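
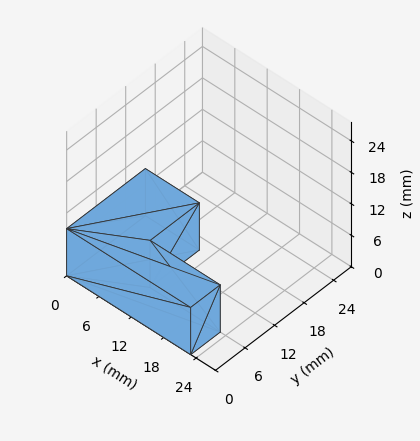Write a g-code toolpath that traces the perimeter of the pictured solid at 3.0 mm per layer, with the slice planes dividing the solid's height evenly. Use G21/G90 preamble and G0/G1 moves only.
Reading the render: the shape is an L-shaped prism: outer 23 × 16 mm, arm thicknesses ≈ 6 mm (horizontal) and 10 mm (vertical), extruded 9 mm in z (dimensions read to the nearest mm from the axis ticks). For the g-code, the solid's height is divided into equal slices at the stated Δz and each level perimeter traced with G1 moves after a G0 lift.

; perimeter-only toolpath
G21 ; units = mm
G90 ; absolute positioning
G28 ; home
; layer 1
G0 Z3.0
G0 X0.0 Y0.0
G1 X23.0 Y0.0
G1 X23.0 Y6.0
G1 X10.0 Y6.0
G1 X10.0 Y16.0
G1 X0.0 Y16.0
G1 X0.0 Y0.0
; layer 2
G0 Z6.0
G0 X0.0 Y0.0
G1 X23.0 Y0.0
G1 X23.0 Y6.0
G1 X10.0 Y6.0
G1 X10.0 Y16.0
G1 X0.0 Y16.0
G1 X0.0 Y0.0
; layer 3
G0 Z9.0
G0 X0.0 Y0.0
G1 X23.0 Y0.0
G1 X23.0 Y6.0
G1 X10.0 Y6.0
G1 X10.0 Y16.0
G1 X0.0 Y16.0
G1 X0.0 Y0.0
M2 ; end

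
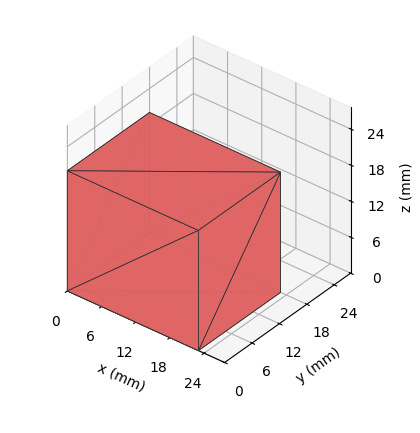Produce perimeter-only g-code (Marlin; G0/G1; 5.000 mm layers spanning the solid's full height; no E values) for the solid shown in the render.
Reading the render: the shape is a rectangular box, roughly 23 × 18 mm footprint and 20 mm tall (dimensions read to the nearest mm from the axis ticks). For the g-code, the solid's height is divided into equal slices at the stated Δz and each level perimeter traced with G1 moves after a G0 lift.

; perimeter-only toolpath
G21 ; units = mm
G90 ; absolute positioning
G28 ; home
; layer 1
G0 Z5.000
G0 X0.000 Y0.000
G1 X23.000 Y0.000
G1 X23.000 Y18.000
G1 X0.000 Y18.000
G1 X0.000 Y0.000
; layer 2
G0 Z10.000
G0 X0.000 Y0.000
G1 X23.000 Y0.000
G1 X23.000 Y18.000
G1 X0.000 Y18.000
G1 X0.000 Y0.000
; layer 3
G0 Z15.000
G0 X0.000 Y0.000
G1 X23.000 Y0.000
G1 X23.000 Y18.000
G1 X0.000 Y18.000
G1 X0.000 Y0.000
; layer 4
G0 Z20.000
G0 X0.000 Y0.000
G1 X23.000 Y0.000
G1 X23.000 Y18.000
G1 X0.000 Y18.000
G1 X0.000 Y0.000
M2 ; end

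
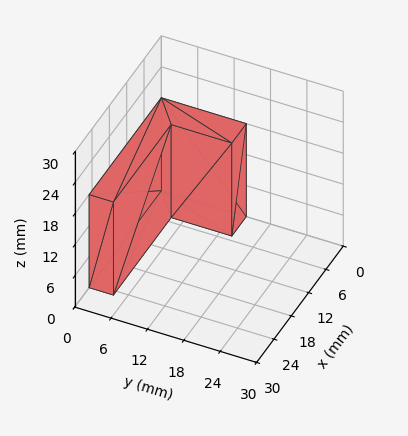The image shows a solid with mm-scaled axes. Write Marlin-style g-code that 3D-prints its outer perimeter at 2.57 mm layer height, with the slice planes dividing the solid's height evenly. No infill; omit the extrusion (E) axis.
Reading the render: the shape is an L-shaped prism: outer 25 × 14 mm, arm thicknesses ≈ 4 mm (horizontal) and 5 mm (vertical), extruded 18 mm in z (dimensions read to the nearest mm from the axis ticks). For the g-code, the solid's height is divided into equal slices at the stated Δz and each level perimeter traced with G1 moves after a G0 lift.

; perimeter-only toolpath
G21 ; units = mm
G90 ; absolute positioning
G28 ; home
; layer 1
G0 Z2.57
G0 X0.00 Y0.00
G1 X25.00 Y0.00
G1 X25.00 Y4.00
G1 X5.00 Y4.00
G1 X5.00 Y14.00
G1 X0.00 Y14.00
G1 X0.00 Y0.00
; layer 2
G0 Z5.14
G0 X0.00 Y0.00
G1 X25.00 Y0.00
G1 X25.00 Y4.00
G1 X5.00 Y4.00
G1 X5.00 Y14.00
G1 X0.00 Y14.00
G1 X0.00 Y0.00
; layer 3
G0 Z7.71
G0 X0.00 Y0.00
G1 X25.00 Y0.00
G1 X25.00 Y4.00
G1 X5.00 Y4.00
G1 X5.00 Y14.00
G1 X0.00 Y14.00
G1 X0.00 Y0.00
; layer 4
G0 Z10.29
G0 X0.00 Y0.00
G1 X25.00 Y0.00
G1 X25.00 Y4.00
G1 X5.00 Y4.00
G1 X5.00 Y14.00
G1 X0.00 Y14.00
G1 X0.00 Y0.00
; layer 5
G0 Z12.86
G0 X0.00 Y0.00
G1 X25.00 Y0.00
G1 X25.00 Y4.00
G1 X5.00 Y4.00
G1 X5.00 Y14.00
G1 X0.00 Y14.00
G1 X0.00 Y0.00
; layer 6
G0 Z15.43
G0 X0.00 Y0.00
G1 X25.00 Y0.00
G1 X25.00 Y4.00
G1 X5.00 Y4.00
G1 X5.00 Y14.00
G1 X0.00 Y14.00
G1 X0.00 Y0.00
; layer 7
G0 Z18.00
G0 X0.00 Y0.00
G1 X25.00 Y0.00
G1 X25.00 Y4.00
G1 X5.00 Y4.00
G1 X5.00 Y14.00
G1 X0.00 Y14.00
G1 X0.00 Y0.00
M2 ; end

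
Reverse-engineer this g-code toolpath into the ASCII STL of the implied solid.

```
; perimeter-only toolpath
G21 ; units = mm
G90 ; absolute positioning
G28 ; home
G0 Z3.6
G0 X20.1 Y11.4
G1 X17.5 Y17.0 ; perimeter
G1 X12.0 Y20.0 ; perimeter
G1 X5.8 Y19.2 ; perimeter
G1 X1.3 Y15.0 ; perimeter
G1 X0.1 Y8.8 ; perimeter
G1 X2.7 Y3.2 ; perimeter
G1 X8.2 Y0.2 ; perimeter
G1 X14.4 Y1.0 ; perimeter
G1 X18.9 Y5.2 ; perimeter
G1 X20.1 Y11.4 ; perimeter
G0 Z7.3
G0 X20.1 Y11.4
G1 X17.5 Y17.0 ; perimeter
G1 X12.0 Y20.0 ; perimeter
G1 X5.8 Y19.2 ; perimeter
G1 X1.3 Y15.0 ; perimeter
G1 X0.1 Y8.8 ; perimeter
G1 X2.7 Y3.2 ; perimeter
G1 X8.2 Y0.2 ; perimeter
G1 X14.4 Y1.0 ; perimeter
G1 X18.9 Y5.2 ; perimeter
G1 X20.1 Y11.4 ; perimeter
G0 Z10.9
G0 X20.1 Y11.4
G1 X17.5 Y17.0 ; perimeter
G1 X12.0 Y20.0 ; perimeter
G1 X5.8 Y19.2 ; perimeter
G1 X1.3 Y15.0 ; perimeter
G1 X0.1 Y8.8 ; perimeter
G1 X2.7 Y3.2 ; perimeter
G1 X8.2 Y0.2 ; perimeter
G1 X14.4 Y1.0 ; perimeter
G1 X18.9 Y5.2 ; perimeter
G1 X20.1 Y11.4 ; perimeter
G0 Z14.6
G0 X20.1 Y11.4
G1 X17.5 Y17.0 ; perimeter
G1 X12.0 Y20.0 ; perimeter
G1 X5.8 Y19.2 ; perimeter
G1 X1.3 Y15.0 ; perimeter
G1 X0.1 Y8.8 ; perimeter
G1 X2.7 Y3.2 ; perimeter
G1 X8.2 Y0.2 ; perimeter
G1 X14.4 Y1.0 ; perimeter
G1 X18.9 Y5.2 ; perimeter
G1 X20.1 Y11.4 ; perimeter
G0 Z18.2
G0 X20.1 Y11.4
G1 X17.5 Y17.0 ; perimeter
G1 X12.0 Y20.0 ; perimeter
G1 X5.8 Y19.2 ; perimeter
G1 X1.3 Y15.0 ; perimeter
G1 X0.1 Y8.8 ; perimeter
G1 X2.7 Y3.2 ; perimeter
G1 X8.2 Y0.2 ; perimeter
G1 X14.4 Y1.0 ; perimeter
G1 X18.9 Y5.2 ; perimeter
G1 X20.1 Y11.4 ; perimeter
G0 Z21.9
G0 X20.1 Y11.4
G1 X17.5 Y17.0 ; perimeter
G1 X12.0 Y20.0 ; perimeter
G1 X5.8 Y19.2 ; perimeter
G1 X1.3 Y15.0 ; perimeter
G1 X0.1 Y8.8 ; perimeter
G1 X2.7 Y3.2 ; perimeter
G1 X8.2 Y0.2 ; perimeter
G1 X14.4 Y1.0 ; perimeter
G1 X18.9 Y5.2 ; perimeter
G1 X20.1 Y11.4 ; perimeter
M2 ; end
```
solid part
  facet normal 0.0000 0.0000 -1.0000
    outer loop
      vertex 12.0 20.0 0.0
      vertex 17.5 17.0 0.0
      vertex 20.1 11.4 0.0
    endloop
  endfacet
  facet normal 0.0000 0.0000 -1.0000
    outer loop
      vertex 5.8 19.2 0.0
      vertex 12.0 20.0 0.0
      vertex 20.1 11.4 0.0
    endloop
  endfacet
  facet normal 0.0000 0.0000 -1.0000
    outer loop
      vertex 1.3 15.0 0.0
      vertex 5.8 19.2 0.0
      vertex 20.1 11.4 0.0
    endloop
  endfacet
  facet normal 0.0000 0.0000 -1.0000
    outer loop
      vertex 0.1 8.8 0.0
      vertex 1.3 15.0 0.0
      vertex 20.1 11.4 0.0
    endloop
  endfacet
  facet normal 0.0000 0.0000 -1.0000
    outer loop
      vertex 2.7 3.2 0.0
      vertex 0.1 8.8 0.0
      vertex 20.1 11.4 0.0
    endloop
  endfacet
  facet normal 0.0000 0.0000 -1.0000
    outer loop
      vertex 8.2 0.2 0.0
      vertex 2.7 3.2 0.0
      vertex 20.1 11.4 0.0
    endloop
  endfacet
  facet normal 0.0000 0.0000 -1.0000
    outer loop
      vertex 14.4 1.0 0.0
      vertex 8.2 0.2 0.0
      vertex 20.1 11.4 0.0
    endloop
  endfacet
  facet normal 0.0000 0.0000 -1.0000
    outer loop
      vertex 18.9 5.2 0.0
      vertex 14.4 1.0 0.0
      vertex 20.1 11.4 0.0
    endloop
  endfacet
  facet normal 0.0000 0.0000 1.0000
    outer loop
      vertex 20.1 11.4 21.9
      vertex 17.5 17.0 21.9
      vertex 12.0 20.0 21.9
    endloop
  endfacet
  facet normal 0.0000 0.0000 1.0000
    outer loop
      vertex 20.1 11.4 21.9
      vertex 12.0 20.0 21.9
      vertex 5.8 19.2 21.9
    endloop
  endfacet
  facet normal 0.0000 0.0000 1.0000
    outer loop
      vertex 20.1 11.4 21.9
      vertex 5.8 19.2 21.9
      vertex 1.3 15.0 21.9
    endloop
  endfacet
  facet normal 0.0000 0.0000 1.0000
    outer loop
      vertex 20.1 11.4 21.9
      vertex 1.3 15.0 21.9
      vertex 0.1 8.8 21.9
    endloop
  endfacet
  facet normal 0.0000 0.0000 1.0000
    outer loop
      vertex 20.1 11.4 21.9
      vertex 0.1 8.8 21.9
      vertex 2.7 3.2 21.9
    endloop
  endfacet
  facet normal 0.0000 0.0000 1.0000
    outer loop
      vertex 20.1 11.4 21.9
      vertex 2.7 3.2 21.9
      vertex 8.2 0.2 21.9
    endloop
  endfacet
  facet normal 0.0000 0.0000 1.0000
    outer loop
      vertex 20.1 11.4 21.9
      vertex 8.2 0.2 21.9
      vertex 14.4 1.0 21.9
    endloop
  endfacet
  facet normal 0.0000 0.0000 1.0000
    outer loop
      vertex 20.1 11.4 21.9
      vertex 14.4 1.0 21.9
      vertex 18.9 5.2 21.9
    endloop
  endfacet
  facet normal 0.9070 0.4211 0.0000
    outer loop
      vertex 20.1 11.4 0.0
      vertex 17.5 17.0 0.0
      vertex 17.5 17.0 21.9
    endloop
  endfacet
  facet normal 0.9070 0.4211 0.0000
    outer loop
      vertex 20.1 11.4 0.0
      vertex 17.5 17.0 21.9
      vertex 20.1 11.4 21.9
    endloop
  endfacet
  facet normal 0.4789 0.8779 0.0000
    outer loop
      vertex 17.5 17.0 0.0
      vertex 12.0 20.0 0.0
      vertex 12.0 20.0 21.9
    endloop
  endfacet
  facet normal 0.4789 0.8779 0.0000
    outer loop
      vertex 17.5 17.0 0.0
      vertex 12.0 20.0 21.9
      vertex 17.5 17.0 21.9
    endloop
  endfacet
  facet normal -0.1280 0.9918 0.0000
    outer loop
      vertex 12.0 20.0 0.0
      vertex 5.8 19.2 0.0
      vertex 5.8 19.2 21.9
    endloop
  endfacet
  facet normal -0.1280 0.9918 0.0000
    outer loop
      vertex 12.0 20.0 0.0
      vertex 5.8 19.2 21.9
      vertex 12.0 20.0 21.9
    endloop
  endfacet
  facet normal -0.6823 0.7311 0.0000
    outer loop
      vertex 5.8 19.2 0.0
      vertex 1.3 15.0 0.0
      vertex 1.3 15.0 21.9
    endloop
  endfacet
  facet normal -0.6823 0.7311 0.0000
    outer loop
      vertex 5.8 19.2 0.0
      vertex 1.3 15.0 21.9
      vertex 5.8 19.2 21.9
    endloop
  endfacet
  facet normal -0.9818 0.1900 0.0000
    outer loop
      vertex 1.3 15.0 0.0
      vertex 0.1 8.8 0.0
      vertex 0.1 8.8 21.9
    endloop
  endfacet
  facet normal -0.9818 0.1900 0.0000
    outer loop
      vertex 1.3 15.0 0.0
      vertex 0.1 8.8 21.9
      vertex 1.3 15.0 21.9
    endloop
  endfacet
  facet normal -0.9070 -0.4211 0.0000
    outer loop
      vertex 0.1 8.8 0.0
      vertex 2.7 3.2 0.0
      vertex 2.7 3.2 21.9
    endloop
  endfacet
  facet normal -0.9070 -0.4211 0.0000
    outer loop
      vertex 0.1 8.8 0.0
      vertex 2.7 3.2 21.9
      vertex 0.1 8.8 21.9
    endloop
  endfacet
  facet normal -0.4789 -0.8779 0.0000
    outer loop
      vertex 2.7 3.2 0.0
      vertex 8.2 0.2 0.0
      vertex 8.2 0.2 21.9
    endloop
  endfacet
  facet normal -0.4789 -0.8779 0.0000
    outer loop
      vertex 2.7 3.2 0.0
      vertex 8.2 0.2 21.9
      vertex 2.7 3.2 21.9
    endloop
  endfacet
  facet normal 0.1280 -0.9918 0.0000
    outer loop
      vertex 8.2 0.2 0.0
      vertex 14.4 1.0 0.0
      vertex 14.4 1.0 21.9
    endloop
  endfacet
  facet normal 0.1280 -0.9918 0.0000
    outer loop
      vertex 8.2 0.2 0.0
      vertex 14.4 1.0 21.9
      vertex 8.2 0.2 21.9
    endloop
  endfacet
  facet normal 0.6823 -0.7311 0.0000
    outer loop
      vertex 14.4 1.0 0.0
      vertex 18.9 5.2 0.0
      vertex 18.9 5.2 21.9
    endloop
  endfacet
  facet normal 0.6823 -0.7311 0.0000
    outer loop
      vertex 14.4 1.0 0.0
      vertex 18.9 5.2 21.9
      vertex 14.4 1.0 21.9
    endloop
  endfacet
  facet normal 0.9818 -0.1900 0.0000
    outer loop
      vertex 18.9 5.2 0.0
      vertex 20.1 11.4 0.0
      vertex 20.1 11.4 21.9
    endloop
  endfacet
  facet normal 0.9818 -0.1900 0.0000
    outer loop
      vertex 18.9 5.2 0.0
      vertex 20.1 11.4 21.9
      vertex 18.9 5.2 21.9
    endloop
  endfacet
endsolid part

The G0 Z moves step by Δz≈3.6 mm. Every layer's G1 loop is the same polygon, so the solid is a straight extrusion of it from z=0 to z≈21.9. Closing with flat bottom and top caps and triangulating gives 36 facets — a regular 10-sided prism (a cylinder approximated with 10 flat sides), circumscribed radius ≈ 10.1 mm, height ≈ 21.9 mm.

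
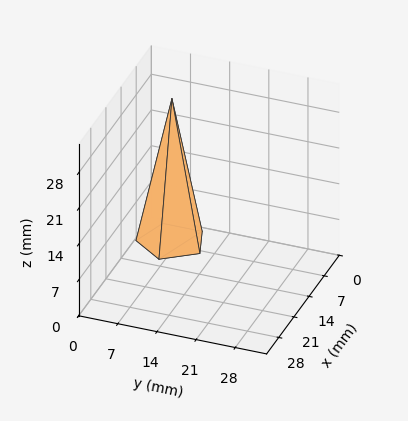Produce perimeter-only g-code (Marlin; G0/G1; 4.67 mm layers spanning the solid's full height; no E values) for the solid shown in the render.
Reading the render: the shape is a regular 5-sided pyramid, base circumscribed radius ≈ 6 mm, apex at z ≈ 28 mm (dimensions read to the nearest mm from the axis ticks). For the g-code, the solid's height is divided into equal slices at the stated Δz and each level perimeter traced with G1 moves after a G0 lift.

; perimeter-only toolpath
G21 ; units = mm
G90 ; absolute positioning
G28 ; home
; layer 1
G0 Z4.67
G0 X11.00 Y6.00
G1 X7.54 Y10.76
G1 X1.96 Y8.94
G1 X1.96 Y3.06
G1 X7.54 Y1.24
G1 X11.00 Y6.00
; layer 2
G0 Z9.33
G0 X10.00 Y6.00
G1 X7.23 Y9.81
G1 X2.77 Y8.35
G1 X2.77 Y3.65
G1 X7.23 Y2.19
G1 X10.00 Y6.00
; layer 3
G0 Z14.00
G0 X9.00 Y6.00
G1 X6.92 Y8.86
G1 X3.58 Y7.76
G1 X3.58 Y4.24
G1 X6.92 Y3.15
G1 X9.00 Y6.00
; layer 4
G0 Z18.67
G0 X8.00 Y6.00
G1 X6.62 Y7.90
G1 X4.38 Y7.18
G1 X4.38 Y4.82
G1 X6.62 Y4.10
G1 X8.00 Y6.00
; layer 5
G0 Z23.33
G0 X7.00 Y6.00
G1 X6.31 Y6.95
G1 X5.19 Y6.59
G1 X5.19 Y5.41
G1 X6.31 Y5.05
G1 X7.00 Y6.00
M2 ; end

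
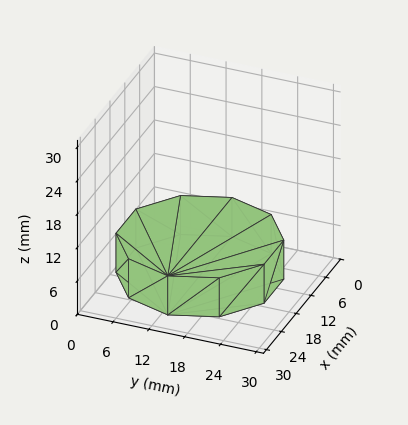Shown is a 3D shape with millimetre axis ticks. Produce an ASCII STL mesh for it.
Reading the render: the shape is a regular 10-sided prism (a cylinder approximated with 10 flat sides), circumscribed radius ≈ 13 mm, height ≈ 7 mm (dimensions read to the nearest mm from the axis ticks). For the STL, each face is triangulated and given an outward normal.

solid part
  facet normal 0.0000 0.0000 -1.0000
    outer loop
      vertex 17.0 25.4 0.0
      vertex 23.5 20.6 0.0
      vertex 26.0 13.0 0.0
    endloop
  endfacet
  facet normal 0.0000 0.0000 -1.0000
    outer loop
      vertex 9.0 25.4 0.0
      vertex 17.0 25.4 0.0
      vertex 26.0 13.0 0.0
    endloop
  endfacet
  facet normal 0.0000 0.0000 -1.0000
    outer loop
      vertex 2.5 20.6 0.0
      vertex 9.0 25.4 0.0
      vertex 26.0 13.0 0.0
    endloop
  endfacet
  facet normal 0.0000 0.0000 -1.0000
    outer loop
      vertex 0.0 13.0 0.0
      vertex 2.5 20.6 0.0
      vertex 26.0 13.0 0.0
    endloop
  endfacet
  facet normal 0.0000 0.0000 -1.0000
    outer loop
      vertex 2.5 5.4 0.0
      vertex 0.0 13.0 0.0
      vertex 26.0 13.0 0.0
    endloop
  endfacet
  facet normal 0.0000 0.0000 -1.0000
    outer loop
      vertex 9.0 0.6 0.0
      vertex 2.5 5.4 0.0
      vertex 26.0 13.0 0.0
    endloop
  endfacet
  facet normal 0.0000 0.0000 -1.0000
    outer loop
      vertex 17.0 0.6 0.0
      vertex 9.0 0.6 0.0
      vertex 26.0 13.0 0.0
    endloop
  endfacet
  facet normal 0.0000 0.0000 -1.0000
    outer loop
      vertex 23.5 5.4 0.0
      vertex 17.0 0.6 0.0
      vertex 26.0 13.0 0.0
    endloop
  endfacet
  facet normal 0.0000 0.0000 1.0000
    outer loop
      vertex 26.0 13.0 7.0
      vertex 23.5 20.6 7.0
      vertex 17.0 25.4 7.0
    endloop
  endfacet
  facet normal 0.0000 0.0000 1.0000
    outer loop
      vertex 26.0 13.0 7.0
      vertex 17.0 25.4 7.0
      vertex 9.0 25.4 7.0
    endloop
  endfacet
  facet normal 0.0000 0.0000 1.0000
    outer loop
      vertex 26.0 13.0 7.0
      vertex 9.0 25.4 7.0
      vertex 2.5 20.6 7.0
    endloop
  endfacet
  facet normal 0.0000 0.0000 1.0000
    outer loop
      vertex 26.0 13.0 7.0
      vertex 2.5 20.6 7.0
      vertex 0.0 13.0 7.0
    endloop
  endfacet
  facet normal 0.0000 0.0000 1.0000
    outer loop
      vertex 26.0 13.0 7.0
      vertex 0.0 13.0 7.0
      vertex 2.5 5.4 7.0
    endloop
  endfacet
  facet normal 0.0000 0.0000 1.0000
    outer loop
      vertex 26.0 13.0 7.0
      vertex 2.5 5.4 7.0
      vertex 9.0 0.6 7.0
    endloop
  endfacet
  facet normal 0.0000 0.0000 1.0000
    outer loop
      vertex 26.0 13.0 7.0
      vertex 9.0 0.6 7.0
      vertex 17.0 0.6 7.0
    endloop
  endfacet
  facet normal 0.0000 0.0000 1.0000
    outer loop
      vertex 26.0 13.0 7.0
      vertex 17.0 0.6 7.0
      vertex 23.5 5.4 7.0
    endloop
  endfacet
  facet normal 0.9499 0.3125 0.0000
    outer loop
      vertex 26.0 13.0 0.0
      vertex 23.5 20.6 0.0
      vertex 23.5 20.6 7.0
    endloop
  endfacet
  facet normal 0.9499 0.3125 0.0000
    outer loop
      vertex 26.0 13.0 0.0
      vertex 23.5 20.6 7.0
      vertex 26.0 13.0 7.0
    endloop
  endfacet
  facet normal 0.5940 0.8044 0.0000
    outer loop
      vertex 23.5 20.6 0.0
      vertex 17.0 25.4 0.0
      vertex 17.0 25.4 7.0
    endloop
  endfacet
  facet normal 0.5940 0.8044 0.0000
    outer loop
      vertex 23.5 20.6 0.0
      vertex 17.0 25.4 7.0
      vertex 23.5 20.6 7.0
    endloop
  endfacet
  facet normal 0.0000 1.0000 0.0000
    outer loop
      vertex 17.0 25.4 0.0
      vertex 9.0 25.4 0.0
      vertex 9.0 25.4 7.0
    endloop
  endfacet
  facet normal 0.0000 1.0000 0.0000
    outer loop
      vertex 17.0 25.4 0.0
      vertex 9.0 25.4 7.0
      vertex 17.0 25.4 7.0
    endloop
  endfacet
  facet normal -0.5940 0.8044 0.0000
    outer loop
      vertex 9.0 25.4 0.0
      vertex 2.5 20.6 0.0
      vertex 2.5 20.6 7.0
    endloop
  endfacet
  facet normal -0.5940 0.8044 0.0000
    outer loop
      vertex 9.0 25.4 0.0
      vertex 2.5 20.6 7.0
      vertex 9.0 25.4 7.0
    endloop
  endfacet
  facet normal -0.9499 0.3125 0.0000
    outer loop
      vertex 2.5 20.6 0.0
      vertex 0.0 13.0 0.0
      vertex 0.0 13.0 7.0
    endloop
  endfacet
  facet normal -0.9499 0.3125 0.0000
    outer loop
      vertex 2.5 20.6 0.0
      vertex 0.0 13.0 7.0
      vertex 2.5 20.6 7.0
    endloop
  endfacet
  facet normal -0.9499 -0.3125 0.0000
    outer loop
      vertex 0.0 13.0 0.0
      vertex 2.5 5.4 0.0
      vertex 2.5 5.4 7.0
    endloop
  endfacet
  facet normal -0.9499 -0.3125 0.0000
    outer loop
      vertex 0.0 13.0 0.0
      vertex 2.5 5.4 7.0
      vertex 0.0 13.0 7.0
    endloop
  endfacet
  facet normal -0.5940 -0.8044 0.0000
    outer loop
      vertex 2.5 5.4 0.0
      vertex 9.0 0.6 0.0
      vertex 9.0 0.6 7.0
    endloop
  endfacet
  facet normal -0.5940 -0.8044 0.0000
    outer loop
      vertex 2.5 5.4 0.0
      vertex 9.0 0.6 7.0
      vertex 2.5 5.4 7.0
    endloop
  endfacet
  facet normal 0.0000 -1.0000 0.0000
    outer loop
      vertex 9.0 0.6 0.0
      vertex 17.0 0.6 0.0
      vertex 17.0 0.6 7.0
    endloop
  endfacet
  facet normal 0.0000 -1.0000 0.0000
    outer loop
      vertex 9.0 0.6 0.0
      vertex 17.0 0.6 7.0
      vertex 9.0 0.6 7.0
    endloop
  endfacet
  facet normal 0.5940 -0.8044 0.0000
    outer loop
      vertex 17.0 0.6 0.0
      vertex 23.5 5.4 0.0
      vertex 23.5 5.4 7.0
    endloop
  endfacet
  facet normal 0.5940 -0.8044 0.0000
    outer loop
      vertex 17.0 0.6 0.0
      vertex 23.5 5.4 7.0
      vertex 17.0 0.6 7.0
    endloop
  endfacet
  facet normal 0.9499 -0.3125 0.0000
    outer loop
      vertex 23.5 5.4 0.0
      vertex 26.0 13.0 0.0
      vertex 26.0 13.0 7.0
    endloop
  endfacet
  facet normal 0.9499 -0.3125 0.0000
    outer loop
      vertex 23.5 5.4 0.0
      vertex 26.0 13.0 7.0
      vertex 23.5 5.4 7.0
    endloop
  endfacet
endsolid part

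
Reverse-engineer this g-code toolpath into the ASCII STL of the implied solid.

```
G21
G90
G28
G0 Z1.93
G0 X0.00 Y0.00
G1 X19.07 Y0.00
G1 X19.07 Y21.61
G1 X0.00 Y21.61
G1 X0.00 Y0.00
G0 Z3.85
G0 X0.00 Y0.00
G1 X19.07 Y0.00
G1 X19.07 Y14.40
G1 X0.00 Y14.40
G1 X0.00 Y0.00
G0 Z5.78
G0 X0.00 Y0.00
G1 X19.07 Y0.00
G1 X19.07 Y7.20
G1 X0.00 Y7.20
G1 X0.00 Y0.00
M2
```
solid part
  facet normal 0.0000 0.0000 -1.0000
    outer loop
      vertex 19.07 28.81 0.00
      vertex 19.07 0.00 0.00
      vertex 0.00 0.00 0.00
    endloop
  endfacet
  facet normal 0.0000 0.0000 -1.0000
    outer loop
      vertex 0.00 28.81 0.00
      vertex 19.07 28.81 0.00
      vertex 0.00 0.00 0.00
    endloop
  endfacet
  facet normal 0.0000 -1.0000 0.0000
    outer loop
      vertex 0.00 0.00 0.00
      vertex 19.07 0.00 0.00
      vertex 19.07 0.00 7.70
    endloop
  endfacet
  facet normal 0.0000 -1.0000 0.0000
    outer loop
      vertex 0.00 0.00 0.00
      vertex 19.07 0.00 7.70
      vertex 0.00 0.00 7.70
    endloop
  endfacet
  facet normal 0.0000 0.2582 0.9661
    outer loop
      vertex 0.00 0.00 7.70
      vertex 19.07 0.00 7.70
      vertex 19.07 28.81 0.00
    endloop
  endfacet
  facet normal 0.0000 0.2582 0.9661
    outer loop
      vertex 0.00 0.00 7.70
      vertex 19.07 28.81 0.00
      vertex 0.00 28.81 0.00
    endloop
  endfacet
  facet normal -1.0000 0.0000 0.0000
    outer loop
      vertex 0.00 0.00 7.70
      vertex 0.00 28.81 0.00
      vertex 0.00 0.00 0.00
    endloop
  endfacet
  facet normal 1.0000 0.0000 0.0000
    outer loop
      vertex 19.07 0.00 0.00
      vertex 19.07 28.81 0.00
      vertex 19.07 0.00 7.70
    endloop
  endfacet
endsolid part

The G0 Z moves step by Δz≈1.93 mm. The G1 loops shrink linearly with z, so the solid tapers from its base footprint up to z≈7.7. Closing with a flat bottom cap and the tapered top and triangulating gives 8 facets — a wedge (ramp): 19.1 × 28.8 mm base, rising to 7.7 mm along the y=0 edge and sloping linearly to z=0 at y=28.8.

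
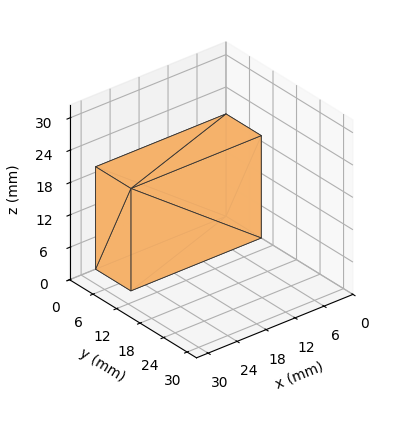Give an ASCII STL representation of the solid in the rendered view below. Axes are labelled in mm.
Reading the render: the shape is a rectangular box, roughly 27 × 9 mm footprint and 19 mm tall (dimensions read to the nearest mm from the axis ticks). For the STL, each face is triangulated and given an outward normal.

solid part
  facet normal 0.0000 0.0000 -1.0000
    outer loop
      vertex 27.000 9.000 0.000
      vertex 27.000 0.000 0.000
      vertex 0.000 0.000 0.000
    endloop
  endfacet
  facet normal 0.0000 0.0000 -1.0000
    outer loop
      vertex 0.000 9.000 0.000
      vertex 27.000 9.000 0.000
      vertex 0.000 0.000 0.000
    endloop
  endfacet
  facet normal 0.0000 0.0000 1.0000
    outer loop
      vertex 0.000 0.000 19.000
      vertex 27.000 0.000 19.000
      vertex 27.000 9.000 19.000
    endloop
  endfacet
  facet normal 0.0000 0.0000 1.0000
    outer loop
      vertex 0.000 0.000 19.000
      vertex 27.000 9.000 19.000
      vertex 0.000 9.000 19.000
    endloop
  endfacet
  facet normal 0.0000 -1.0000 0.0000
    outer loop
      vertex 0.000 0.000 0.000
      vertex 27.000 0.000 0.000
      vertex 27.000 0.000 19.000
    endloop
  endfacet
  facet normal 0.0000 -1.0000 0.0000
    outer loop
      vertex 0.000 0.000 0.000
      vertex 27.000 0.000 19.000
      vertex 0.000 0.000 19.000
    endloop
  endfacet
  facet normal 0.0000 1.0000 0.0000
    outer loop
      vertex 27.000 9.000 19.000
      vertex 27.000 9.000 0.000
      vertex 0.000 9.000 0.000
    endloop
  endfacet
  facet normal 0.0000 1.0000 0.0000
    outer loop
      vertex 0.000 9.000 19.000
      vertex 27.000 9.000 19.000
      vertex 0.000 9.000 0.000
    endloop
  endfacet
  facet normal -1.0000 0.0000 0.0000
    outer loop
      vertex 0.000 9.000 19.000
      vertex 0.000 9.000 0.000
      vertex 0.000 0.000 0.000
    endloop
  endfacet
  facet normal -1.0000 0.0000 0.0000
    outer loop
      vertex 0.000 0.000 19.000
      vertex 0.000 9.000 19.000
      vertex 0.000 0.000 0.000
    endloop
  endfacet
  facet normal 1.0000 0.0000 0.0000
    outer loop
      vertex 27.000 0.000 0.000
      vertex 27.000 9.000 0.000
      vertex 27.000 9.000 19.000
    endloop
  endfacet
  facet normal 1.0000 0.0000 0.0000
    outer loop
      vertex 27.000 0.000 0.000
      vertex 27.000 9.000 19.000
      vertex 27.000 0.000 19.000
    endloop
  endfacet
endsolid part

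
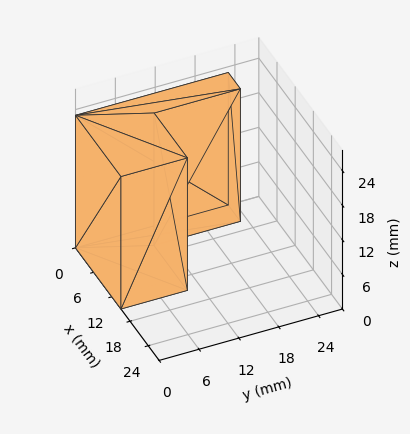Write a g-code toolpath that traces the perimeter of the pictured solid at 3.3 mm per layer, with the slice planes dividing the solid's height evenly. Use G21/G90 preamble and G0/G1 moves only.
Reading the render: the shape is an L-shaped prism: outer 15 × 23 mm, arm thicknesses ≈ 10 mm (horizontal) and 4 mm (vertical), extruded 23 mm in z (dimensions read to the nearest mm from the axis ticks). For the g-code, the solid's height is divided into equal slices at the stated Δz and each level perimeter traced with G1 moves after a G0 lift.

; perimeter-only toolpath
G21 ; units = mm
G90 ; absolute positioning
G28 ; home
; layer 1
G0 Z3.3
G0 X0.0 Y0.0
G1 X15.0 Y0.0
G1 X15.0 Y10.0
G1 X4.0 Y10.0
G1 X4.0 Y23.0
G1 X0.0 Y23.0
G1 X0.0 Y0.0
; layer 2
G0 Z6.6
G0 X0.0 Y0.0
G1 X15.0 Y0.0
G1 X15.0 Y10.0
G1 X4.0 Y10.0
G1 X4.0 Y23.0
G1 X0.0 Y23.0
G1 X0.0 Y0.0
; layer 3
G0 Z9.9
G0 X0.0 Y0.0
G1 X15.0 Y0.0
G1 X15.0 Y10.0
G1 X4.0 Y10.0
G1 X4.0 Y23.0
G1 X0.0 Y23.0
G1 X0.0 Y0.0
; layer 4
G0 Z13.1
G0 X0.0 Y0.0
G1 X15.0 Y0.0
G1 X15.0 Y10.0
G1 X4.0 Y10.0
G1 X4.0 Y23.0
G1 X0.0 Y23.0
G1 X0.0 Y0.0
; layer 5
G0 Z16.4
G0 X0.0 Y0.0
G1 X15.0 Y0.0
G1 X15.0 Y10.0
G1 X4.0 Y10.0
G1 X4.0 Y23.0
G1 X0.0 Y23.0
G1 X0.0 Y0.0
; layer 6
G0 Z19.7
G0 X0.0 Y0.0
G1 X15.0 Y0.0
G1 X15.0 Y10.0
G1 X4.0 Y10.0
G1 X4.0 Y23.0
G1 X0.0 Y23.0
G1 X0.0 Y0.0
; layer 7
G0 Z23.0
G0 X0.0 Y0.0
G1 X15.0 Y0.0
G1 X15.0 Y10.0
G1 X4.0 Y10.0
G1 X4.0 Y23.0
G1 X0.0 Y23.0
G1 X0.0 Y0.0
M2 ; end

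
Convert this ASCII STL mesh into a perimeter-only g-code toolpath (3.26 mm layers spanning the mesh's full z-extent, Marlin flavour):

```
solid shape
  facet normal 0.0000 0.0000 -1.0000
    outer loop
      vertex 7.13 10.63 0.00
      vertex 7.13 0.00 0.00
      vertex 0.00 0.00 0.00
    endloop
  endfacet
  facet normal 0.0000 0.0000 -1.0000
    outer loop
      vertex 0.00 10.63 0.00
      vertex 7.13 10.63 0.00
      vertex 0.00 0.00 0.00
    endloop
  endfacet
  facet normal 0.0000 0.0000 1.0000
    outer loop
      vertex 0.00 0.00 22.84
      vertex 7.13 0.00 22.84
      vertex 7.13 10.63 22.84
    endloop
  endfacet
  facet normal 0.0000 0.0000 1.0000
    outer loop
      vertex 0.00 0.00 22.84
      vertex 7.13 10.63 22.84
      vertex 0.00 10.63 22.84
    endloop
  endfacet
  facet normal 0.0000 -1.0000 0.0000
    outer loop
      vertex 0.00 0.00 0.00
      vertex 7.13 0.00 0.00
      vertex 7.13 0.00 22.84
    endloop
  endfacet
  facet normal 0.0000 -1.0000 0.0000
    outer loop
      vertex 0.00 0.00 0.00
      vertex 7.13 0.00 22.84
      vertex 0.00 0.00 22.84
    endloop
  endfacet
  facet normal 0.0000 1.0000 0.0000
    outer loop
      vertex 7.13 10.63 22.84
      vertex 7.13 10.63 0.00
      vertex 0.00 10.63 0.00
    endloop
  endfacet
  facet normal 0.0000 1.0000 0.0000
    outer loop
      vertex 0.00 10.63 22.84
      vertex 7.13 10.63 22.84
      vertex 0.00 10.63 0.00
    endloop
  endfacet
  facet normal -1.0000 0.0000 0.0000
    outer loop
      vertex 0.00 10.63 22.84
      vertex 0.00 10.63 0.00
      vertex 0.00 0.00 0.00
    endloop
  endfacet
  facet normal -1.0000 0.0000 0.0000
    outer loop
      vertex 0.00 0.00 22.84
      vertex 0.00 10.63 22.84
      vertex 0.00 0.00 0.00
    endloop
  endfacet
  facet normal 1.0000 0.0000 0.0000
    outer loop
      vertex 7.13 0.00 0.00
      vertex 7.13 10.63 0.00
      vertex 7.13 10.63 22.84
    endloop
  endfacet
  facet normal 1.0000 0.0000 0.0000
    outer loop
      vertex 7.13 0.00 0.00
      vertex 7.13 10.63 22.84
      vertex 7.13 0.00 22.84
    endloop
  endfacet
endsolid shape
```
; perimeter-only toolpath
G21 ; units = mm
G90 ; absolute positioning
G28 ; home
; layer 1
G0 Z3.26
G0 X0.00 Y0.00
G1 X7.13 Y0.00
G1 X7.13 Y10.63
G1 X0.00 Y10.63
G1 X0.00 Y0.00
; layer 2
G0 Z6.53
G0 X0.00 Y0.00
G1 X7.13 Y0.00
G1 X7.13 Y10.63
G1 X0.00 Y10.63
G1 X0.00 Y0.00
; layer 3
G0 Z9.79
G0 X0.00 Y0.00
G1 X7.13 Y0.00
G1 X7.13 Y10.63
G1 X0.00 Y10.63
G1 X0.00 Y0.00
; layer 4
G0 Z13.05
G0 X0.00 Y0.00
G1 X7.13 Y0.00
G1 X7.13 Y10.63
G1 X0.00 Y10.63
G1 X0.00 Y0.00
; layer 5
G0 Z16.31
G0 X0.00 Y0.00
G1 X7.13 Y0.00
G1 X7.13 Y10.63
G1 X0.00 Y10.63
G1 X0.00 Y0.00
; layer 6
G0 Z19.58
G0 X0.00 Y0.00
G1 X7.13 Y0.00
G1 X7.13 Y10.63
G1 X0.00 Y10.63
G1 X0.00 Y0.00
; layer 7
G0 Z22.84
G0 X0.00 Y0.00
G1 X7.13 Y0.00
G1 X7.13 Y10.63
G1 X0.00 Y10.63
G1 X0.00 Y0.00
M2 ; end

The solid is a rectangular box, roughly 7.13 × 10.6 mm footprint and 22.8 mm tall. Slicing at Δz = 3.26 mm — 7 equal slices spanning the solid's height, so layer i sits at z = i·h/7 — gives 7 non-empty perimeters. Each is a 4-segment closed polygon; G0 lifts to the layer z and rapids to the start vertex, then G1 traces the edges.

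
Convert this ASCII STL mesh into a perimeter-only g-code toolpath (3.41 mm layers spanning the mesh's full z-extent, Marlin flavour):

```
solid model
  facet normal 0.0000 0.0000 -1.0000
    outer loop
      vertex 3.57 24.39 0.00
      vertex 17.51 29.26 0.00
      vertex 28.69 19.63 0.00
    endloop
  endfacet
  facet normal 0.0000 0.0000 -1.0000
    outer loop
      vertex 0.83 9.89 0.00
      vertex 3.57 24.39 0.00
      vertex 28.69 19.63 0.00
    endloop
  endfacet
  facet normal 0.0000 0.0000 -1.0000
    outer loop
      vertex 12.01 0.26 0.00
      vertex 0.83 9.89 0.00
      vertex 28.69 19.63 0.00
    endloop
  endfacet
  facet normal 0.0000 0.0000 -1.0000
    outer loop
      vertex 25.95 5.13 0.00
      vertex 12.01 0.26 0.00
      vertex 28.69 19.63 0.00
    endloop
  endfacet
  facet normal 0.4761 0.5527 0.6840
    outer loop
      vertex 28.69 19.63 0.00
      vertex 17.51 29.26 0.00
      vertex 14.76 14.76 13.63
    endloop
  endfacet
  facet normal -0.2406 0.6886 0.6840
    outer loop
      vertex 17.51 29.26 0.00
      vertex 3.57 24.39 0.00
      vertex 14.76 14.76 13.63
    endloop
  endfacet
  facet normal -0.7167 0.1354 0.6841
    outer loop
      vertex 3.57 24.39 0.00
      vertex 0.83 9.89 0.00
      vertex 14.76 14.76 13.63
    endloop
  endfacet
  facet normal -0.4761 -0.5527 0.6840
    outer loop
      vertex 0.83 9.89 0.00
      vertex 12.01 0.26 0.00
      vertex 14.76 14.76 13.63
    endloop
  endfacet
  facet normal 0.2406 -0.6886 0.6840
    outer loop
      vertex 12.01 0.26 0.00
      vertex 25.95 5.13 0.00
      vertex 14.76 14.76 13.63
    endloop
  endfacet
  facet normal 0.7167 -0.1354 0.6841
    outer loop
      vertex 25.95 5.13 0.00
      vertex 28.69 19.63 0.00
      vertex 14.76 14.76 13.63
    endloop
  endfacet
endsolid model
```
; perimeter-only toolpath
G21 ; units = mm
G90 ; absolute positioning
G28 ; home
; layer 1
G0 Z3.41
G0 X25.21 Y18.41
G1 X16.82 Y25.64
G1 X6.37 Y21.98
G1 X4.31 Y11.11
G1 X12.70 Y3.88
G1 X23.15 Y7.54
G1 X25.21 Y18.41
; layer 2
G0 Z6.82
G0 X21.73 Y17.20
G1 X16.14 Y22.01
G1 X9.16 Y19.57
G1 X7.79 Y12.32
G1 X13.38 Y7.51
G1 X20.36 Y9.95
G1 X21.73 Y17.20
; layer 3
G0 Z10.22
G0 X18.24 Y15.98
G1 X15.45 Y18.39
G1 X11.96 Y17.17
G1 X11.28 Y13.54
G1 X14.07 Y11.13
G1 X17.56 Y12.35
G1 X18.24 Y15.98
M2 ; end

The solid is a regular 6-sided pyramid, base circumscribed radius ≈ 14.8 mm, apex at z ≈ 13.6 mm. Slicing at Δz = 3.41 mm — 4 equal slices spanning the solid's height, so layer i sits at z = i·h/4 — gives 3 non-empty perimeters. Each is a 6-segment closed polygon; G0 lifts to the layer z and rapids to the start vertex, then G1 traces the edges. The cross-section shrinks linearly with z (the slice at the apex is degenerate and omitted).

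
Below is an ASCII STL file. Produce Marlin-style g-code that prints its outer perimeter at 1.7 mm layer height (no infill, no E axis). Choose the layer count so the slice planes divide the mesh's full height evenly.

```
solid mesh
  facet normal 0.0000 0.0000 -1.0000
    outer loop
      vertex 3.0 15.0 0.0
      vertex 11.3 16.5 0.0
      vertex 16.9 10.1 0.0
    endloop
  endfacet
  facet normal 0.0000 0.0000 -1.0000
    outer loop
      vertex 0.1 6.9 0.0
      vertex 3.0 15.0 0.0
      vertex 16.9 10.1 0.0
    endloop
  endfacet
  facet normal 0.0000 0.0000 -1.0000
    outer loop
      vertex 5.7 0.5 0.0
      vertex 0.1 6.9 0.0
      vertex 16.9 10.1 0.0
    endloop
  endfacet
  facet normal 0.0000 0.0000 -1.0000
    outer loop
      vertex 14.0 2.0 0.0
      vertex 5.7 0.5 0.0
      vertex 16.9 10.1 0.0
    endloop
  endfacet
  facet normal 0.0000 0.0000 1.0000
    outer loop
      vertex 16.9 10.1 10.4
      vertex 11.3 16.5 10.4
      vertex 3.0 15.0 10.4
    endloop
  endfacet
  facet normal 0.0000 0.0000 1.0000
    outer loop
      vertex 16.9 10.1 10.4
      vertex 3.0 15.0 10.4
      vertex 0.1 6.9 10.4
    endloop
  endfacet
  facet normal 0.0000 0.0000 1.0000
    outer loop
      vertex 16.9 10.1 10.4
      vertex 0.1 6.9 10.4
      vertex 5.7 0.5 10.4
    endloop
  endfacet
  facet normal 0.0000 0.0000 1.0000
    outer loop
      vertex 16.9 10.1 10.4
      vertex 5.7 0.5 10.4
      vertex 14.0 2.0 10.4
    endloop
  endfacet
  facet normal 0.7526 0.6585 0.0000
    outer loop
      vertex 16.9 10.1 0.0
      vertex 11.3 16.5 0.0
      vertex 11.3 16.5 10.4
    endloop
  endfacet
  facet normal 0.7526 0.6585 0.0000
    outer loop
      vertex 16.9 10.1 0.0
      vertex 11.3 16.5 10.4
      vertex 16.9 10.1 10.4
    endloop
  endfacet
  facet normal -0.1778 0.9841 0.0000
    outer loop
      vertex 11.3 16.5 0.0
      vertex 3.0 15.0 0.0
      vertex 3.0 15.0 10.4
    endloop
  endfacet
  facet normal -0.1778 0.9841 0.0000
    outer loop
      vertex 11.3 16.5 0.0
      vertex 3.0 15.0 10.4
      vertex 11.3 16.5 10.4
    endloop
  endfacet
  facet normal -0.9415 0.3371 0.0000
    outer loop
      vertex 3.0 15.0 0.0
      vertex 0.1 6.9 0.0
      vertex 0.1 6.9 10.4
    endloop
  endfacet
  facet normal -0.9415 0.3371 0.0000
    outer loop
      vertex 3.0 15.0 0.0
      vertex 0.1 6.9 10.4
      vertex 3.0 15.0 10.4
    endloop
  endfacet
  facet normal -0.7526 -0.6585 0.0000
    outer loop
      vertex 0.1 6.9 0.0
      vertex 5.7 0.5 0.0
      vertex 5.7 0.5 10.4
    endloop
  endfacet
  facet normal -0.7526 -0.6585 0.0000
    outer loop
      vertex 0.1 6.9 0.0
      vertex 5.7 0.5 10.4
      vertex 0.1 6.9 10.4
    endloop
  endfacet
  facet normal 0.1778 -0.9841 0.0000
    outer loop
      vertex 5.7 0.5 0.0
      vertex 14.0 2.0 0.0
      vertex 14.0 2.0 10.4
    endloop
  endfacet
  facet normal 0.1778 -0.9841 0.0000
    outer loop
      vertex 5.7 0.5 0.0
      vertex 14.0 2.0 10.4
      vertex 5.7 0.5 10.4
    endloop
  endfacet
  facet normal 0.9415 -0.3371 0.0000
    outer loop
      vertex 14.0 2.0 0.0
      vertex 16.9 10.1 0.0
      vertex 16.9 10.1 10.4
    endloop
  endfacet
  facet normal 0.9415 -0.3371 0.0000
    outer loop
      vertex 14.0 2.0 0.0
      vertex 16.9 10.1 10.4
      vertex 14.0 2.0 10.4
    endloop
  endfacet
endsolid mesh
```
; perimeter-only toolpath
G21 ; units = mm
G90 ; absolute positioning
G28 ; home
; layer 1
G0 Z1.7
G0 X16.9 Y10.1
G1 X11.3 Y16.5
G1 X3.0 Y15.0
G1 X0.1 Y6.9
G1 X5.7 Y0.5
G1 X14.0 Y2.0
G1 X16.9 Y10.1
; layer 2
G0 Z3.5
G0 X16.9 Y10.1
G1 X11.3 Y16.5
G1 X3.0 Y15.0
G1 X0.1 Y6.9
G1 X5.7 Y0.5
G1 X14.0 Y2.0
G1 X16.9 Y10.1
; layer 3
G0 Z5.2
G0 X16.9 Y10.1
G1 X11.3 Y16.5
G1 X3.0 Y15.0
G1 X0.1 Y6.9
G1 X5.7 Y0.5
G1 X14.0 Y2.0
G1 X16.9 Y10.1
; layer 4
G0 Z6.9
G0 X16.9 Y10.1
G1 X11.3 Y16.5
G1 X3.0 Y15.0
G1 X0.1 Y6.9
G1 X5.7 Y0.5
G1 X14.0 Y2.0
G1 X16.9 Y10.1
; layer 5
G0 Z8.7
G0 X16.9 Y10.1
G1 X11.3 Y16.5
G1 X3.0 Y15.0
G1 X0.1 Y6.9
G1 X5.7 Y0.5
G1 X14.0 Y2.0
G1 X16.9 Y10.1
; layer 6
G0 Z10.4
G0 X16.9 Y10.1
G1 X11.3 Y16.5
G1 X3.0 Y15.0
G1 X0.1 Y6.9
G1 X5.7 Y0.5
G1 X14.0 Y2.0
G1 X16.9 Y10.1
M2 ; end

The solid is a regular 6-sided prism (a cylinder approximated with 6 flat sides), circumscribed radius ≈ 8.5 mm, height ≈ 10.4 mm. Slicing at Δz = 1.7 mm — 6 equal slices spanning the solid's height, so layer i sits at z = i·h/6 — gives 6 non-empty perimeters. Each is a 6-segment closed polygon; G0 lifts to the layer z and rapids to the start vertex, then G1 traces the edges.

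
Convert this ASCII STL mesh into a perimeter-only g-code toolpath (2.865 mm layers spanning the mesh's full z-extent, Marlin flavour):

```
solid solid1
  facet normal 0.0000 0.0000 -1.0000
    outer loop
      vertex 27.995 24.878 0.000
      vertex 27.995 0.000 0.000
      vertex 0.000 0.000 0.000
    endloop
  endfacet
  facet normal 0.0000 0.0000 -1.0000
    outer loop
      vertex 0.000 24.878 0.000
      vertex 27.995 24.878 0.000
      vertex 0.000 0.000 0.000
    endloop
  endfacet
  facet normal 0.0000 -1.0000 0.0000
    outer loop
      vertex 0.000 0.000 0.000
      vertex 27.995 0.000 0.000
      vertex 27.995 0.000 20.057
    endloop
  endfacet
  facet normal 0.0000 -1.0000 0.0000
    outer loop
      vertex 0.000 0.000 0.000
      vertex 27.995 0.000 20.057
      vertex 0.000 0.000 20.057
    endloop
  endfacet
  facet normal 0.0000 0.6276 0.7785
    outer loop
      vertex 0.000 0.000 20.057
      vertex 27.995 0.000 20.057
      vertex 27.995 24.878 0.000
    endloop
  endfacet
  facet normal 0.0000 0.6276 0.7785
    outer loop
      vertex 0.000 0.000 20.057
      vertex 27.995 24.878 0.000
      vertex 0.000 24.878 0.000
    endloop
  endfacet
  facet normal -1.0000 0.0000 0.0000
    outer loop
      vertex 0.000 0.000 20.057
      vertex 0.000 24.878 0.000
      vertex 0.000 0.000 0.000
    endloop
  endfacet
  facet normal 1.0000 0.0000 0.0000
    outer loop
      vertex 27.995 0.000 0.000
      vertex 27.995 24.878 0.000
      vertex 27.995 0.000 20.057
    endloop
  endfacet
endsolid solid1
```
; perimeter-only toolpath
G21 ; units = mm
G90 ; absolute positioning
G28 ; home
; layer 1
G0 Z2.865
G0 X0.000 Y0.000
G1 X27.995 Y0.000
G1 X27.995 Y21.324
G1 X0.000 Y21.324
G1 X0.000 Y0.000
; layer 2
G0 Z5.731
G0 X0.000 Y0.000
G1 X27.995 Y0.000
G1 X27.995 Y17.770
G1 X0.000 Y17.770
G1 X0.000 Y0.000
; layer 3
G0 Z8.596
G0 X0.000 Y0.000
G1 X27.995 Y0.000
G1 X27.995 Y14.216
G1 X0.000 Y14.216
G1 X0.000 Y0.000
; layer 4
G0 Z11.461
G0 X0.000 Y0.000
G1 X27.995 Y0.000
G1 X27.995 Y10.662
G1 X0.000 Y10.662
G1 X0.000 Y0.000
; layer 5
G0 Z14.326
G0 X0.000 Y0.000
G1 X27.995 Y0.000
G1 X27.995 Y7.108
G1 X0.000 Y7.108
G1 X0.000 Y0.000
; layer 6
G0 Z17.192
G0 X0.000 Y0.000
G1 X27.995 Y0.000
G1 X27.995 Y3.554
G1 X0.000 Y3.554
G1 X0.000 Y0.000
M2 ; end

The solid is a wedge (ramp): 28 × 24.9 mm base, rising to 20.1 mm along the y=0 edge and sloping linearly to z=0 at y=24.9. Slicing at Δz = 2.865 mm — 7 equal slices spanning the solid's height, so layer i sits at z = i·h/7 — gives 6 non-empty perimeters. Each is a 4-segment closed polygon; G0 lifts to the layer z and rapids to the start vertex, then G1 traces the edges. The cross-section shrinks linearly with z (the slice at the apex is degenerate and omitted).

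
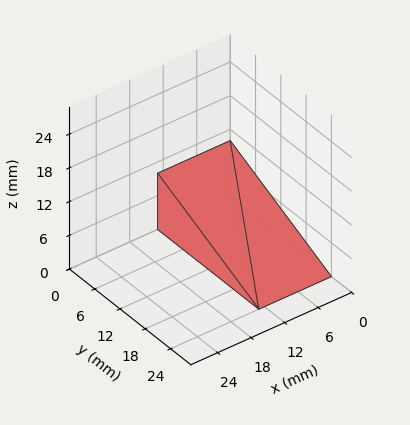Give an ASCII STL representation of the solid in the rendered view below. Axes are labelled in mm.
Reading the render: the shape is a wedge (ramp): 13 × 24 mm base, rising to 10 mm along the y=0 edge and sloping linearly to z=0 at y=24 (dimensions read to the nearest mm from the axis ticks). For the STL, each face is triangulated and given an outward normal.

solid part
  facet normal 0.0000 0.0000 -1.0000
    outer loop
      vertex 13.00 24.00 0.00
      vertex 13.00 0.00 0.00
      vertex 0.00 0.00 0.00
    endloop
  endfacet
  facet normal 0.0000 0.0000 -1.0000
    outer loop
      vertex 0.00 24.00 0.00
      vertex 13.00 24.00 0.00
      vertex 0.00 0.00 0.00
    endloop
  endfacet
  facet normal 0.0000 -1.0000 0.0000
    outer loop
      vertex 0.00 0.00 0.00
      vertex 13.00 0.00 0.00
      vertex 13.00 0.00 10.00
    endloop
  endfacet
  facet normal 0.0000 -1.0000 0.0000
    outer loop
      vertex 0.00 0.00 0.00
      vertex 13.00 0.00 10.00
      vertex 0.00 0.00 10.00
    endloop
  endfacet
  facet normal 0.0000 0.3846 0.9231
    outer loop
      vertex 0.00 0.00 10.00
      vertex 13.00 0.00 10.00
      vertex 13.00 24.00 0.00
    endloop
  endfacet
  facet normal 0.0000 0.3846 0.9231
    outer loop
      vertex 0.00 0.00 10.00
      vertex 13.00 24.00 0.00
      vertex 0.00 24.00 0.00
    endloop
  endfacet
  facet normal -1.0000 0.0000 0.0000
    outer loop
      vertex 0.00 0.00 10.00
      vertex 0.00 24.00 0.00
      vertex 0.00 0.00 0.00
    endloop
  endfacet
  facet normal 1.0000 0.0000 0.0000
    outer loop
      vertex 13.00 0.00 0.00
      vertex 13.00 24.00 0.00
      vertex 13.00 0.00 10.00
    endloop
  endfacet
endsolid part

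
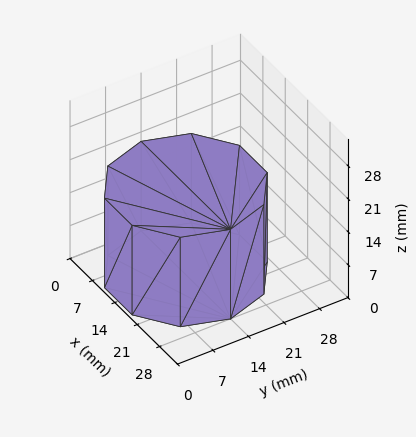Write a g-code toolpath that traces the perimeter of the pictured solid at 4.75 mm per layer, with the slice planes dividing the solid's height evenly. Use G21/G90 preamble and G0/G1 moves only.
Reading the render: the shape is a regular 10-sided prism (a cylinder approximated with 10 flat sides), circumscribed radius ≈ 14 mm, height ≈ 19 mm (dimensions read to the nearest mm from the axis ticks). For the g-code, the solid's height is divided into equal slices at the stated Δz and each level perimeter traced with G1 moves after a G0 lift.

; perimeter-only toolpath
G21 ; units = mm
G90 ; absolute positioning
G28 ; home
; layer 1
G0 Z4.75
G0 X28.00 Y14.00
G1 X25.33 Y22.23
G1 X18.33 Y27.31
G1 X9.67 Y27.31
G1 X2.67 Y22.23
G1 X0.00 Y14.00
G1 X2.67 Y5.77
G1 X9.67 Y0.69
G1 X18.33 Y0.69
G1 X25.33 Y5.77
G1 X28.00 Y14.00
; layer 2
G0 Z9.50
G0 X28.00 Y14.00
G1 X25.33 Y22.23
G1 X18.33 Y27.31
G1 X9.67 Y27.31
G1 X2.67 Y22.23
G1 X0.00 Y14.00
G1 X2.67 Y5.77
G1 X9.67 Y0.69
G1 X18.33 Y0.69
G1 X25.33 Y5.77
G1 X28.00 Y14.00
; layer 3
G0 Z14.25
G0 X28.00 Y14.00
G1 X25.33 Y22.23
G1 X18.33 Y27.31
G1 X9.67 Y27.31
G1 X2.67 Y22.23
G1 X0.00 Y14.00
G1 X2.67 Y5.77
G1 X9.67 Y0.69
G1 X18.33 Y0.69
G1 X25.33 Y5.77
G1 X28.00 Y14.00
; layer 4
G0 Z19.00
G0 X28.00 Y14.00
G1 X25.33 Y22.23
G1 X18.33 Y27.31
G1 X9.67 Y27.31
G1 X2.67 Y22.23
G1 X0.00 Y14.00
G1 X2.67 Y5.77
G1 X9.67 Y0.69
G1 X18.33 Y0.69
G1 X25.33 Y5.77
G1 X28.00 Y14.00
M2 ; end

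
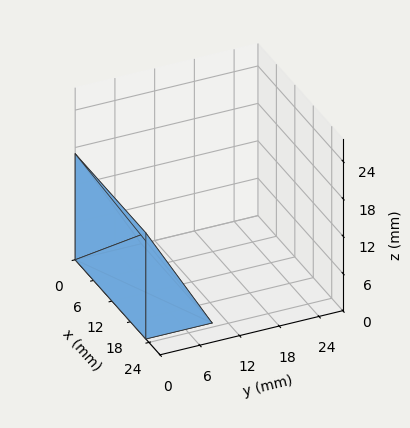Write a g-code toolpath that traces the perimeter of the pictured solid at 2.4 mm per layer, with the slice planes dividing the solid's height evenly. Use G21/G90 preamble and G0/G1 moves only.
Reading the render: the shape is a wedge (ramp): 23 × 10 mm base, rising to 17 mm along the y=0 edge and sloping linearly to z=0 at y=10 (dimensions read to the nearest mm from the axis ticks). For the g-code, the solid's height is divided into equal slices at the stated Δz and each level perimeter traced with G1 moves after a G0 lift.

; perimeter-only toolpath
G21 ; units = mm
G90 ; absolute positioning
G28 ; home
; layer 1
G0 Z2.4
G0 X0.0 Y0.0
G1 X23.0 Y0.0
G1 X23.0 Y8.6
G1 X0.0 Y8.6
G1 X0.0 Y0.0
; layer 2
G0 Z4.9
G0 X0.0 Y0.0
G1 X23.0 Y0.0
G1 X23.0 Y7.1
G1 X0.0 Y7.1
G1 X0.0 Y0.0
; layer 3
G0 Z7.3
G0 X0.0 Y0.0
G1 X23.0 Y0.0
G1 X23.0 Y5.7
G1 X0.0 Y5.7
G1 X0.0 Y0.0
; layer 4
G0 Z9.7
G0 X0.0 Y0.0
G1 X23.0 Y0.0
G1 X23.0 Y4.3
G1 X0.0 Y4.3
G1 X0.0 Y0.0
; layer 5
G0 Z12.1
G0 X0.0 Y0.0
G1 X23.0 Y0.0
G1 X23.0 Y2.9
G1 X0.0 Y2.9
G1 X0.0 Y0.0
; layer 6
G0 Z14.6
G0 X0.0 Y0.0
G1 X23.0 Y0.0
G1 X23.0 Y1.4
G1 X0.0 Y1.4
G1 X0.0 Y0.0
M2 ; end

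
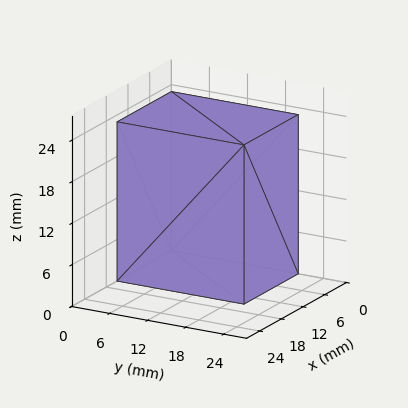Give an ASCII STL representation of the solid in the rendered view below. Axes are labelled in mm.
Reading the render: the shape is a rectangular box, roughly 15 × 20 mm footprint and 23 mm tall (dimensions read to the nearest mm from the axis ticks). For the STL, each face is triangulated and given an outward normal.

solid part
  facet normal 0.0000 0.0000 -1.0000
    outer loop
      vertex 15.0 20.0 0.0
      vertex 15.0 0.0 0.0
      vertex 0.0 0.0 0.0
    endloop
  endfacet
  facet normal 0.0000 0.0000 -1.0000
    outer loop
      vertex 0.0 20.0 0.0
      vertex 15.0 20.0 0.0
      vertex 0.0 0.0 0.0
    endloop
  endfacet
  facet normal 0.0000 0.0000 1.0000
    outer loop
      vertex 0.0 0.0 23.0
      vertex 15.0 0.0 23.0
      vertex 15.0 20.0 23.0
    endloop
  endfacet
  facet normal 0.0000 0.0000 1.0000
    outer loop
      vertex 0.0 0.0 23.0
      vertex 15.0 20.0 23.0
      vertex 0.0 20.0 23.0
    endloop
  endfacet
  facet normal 0.0000 -1.0000 0.0000
    outer loop
      vertex 0.0 0.0 0.0
      vertex 15.0 0.0 0.0
      vertex 15.0 0.0 23.0
    endloop
  endfacet
  facet normal 0.0000 -1.0000 0.0000
    outer loop
      vertex 0.0 0.0 0.0
      vertex 15.0 0.0 23.0
      vertex 0.0 0.0 23.0
    endloop
  endfacet
  facet normal 0.0000 1.0000 0.0000
    outer loop
      vertex 15.0 20.0 23.0
      vertex 15.0 20.0 0.0
      vertex 0.0 20.0 0.0
    endloop
  endfacet
  facet normal 0.0000 1.0000 0.0000
    outer loop
      vertex 0.0 20.0 23.0
      vertex 15.0 20.0 23.0
      vertex 0.0 20.0 0.0
    endloop
  endfacet
  facet normal -1.0000 0.0000 0.0000
    outer loop
      vertex 0.0 20.0 23.0
      vertex 0.0 20.0 0.0
      vertex 0.0 0.0 0.0
    endloop
  endfacet
  facet normal -1.0000 0.0000 0.0000
    outer loop
      vertex 0.0 0.0 23.0
      vertex 0.0 20.0 23.0
      vertex 0.0 0.0 0.0
    endloop
  endfacet
  facet normal 1.0000 0.0000 0.0000
    outer loop
      vertex 15.0 0.0 0.0
      vertex 15.0 20.0 0.0
      vertex 15.0 20.0 23.0
    endloop
  endfacet
  facet normal 1.0000 0.0000 0.0000
    outer loop
      vertex 15.0 0.0 0.0
      vertex 15.0 20.0 23.0
      vertex 15.0 0.0 23.0
    endloop
  endfacet
endsolid part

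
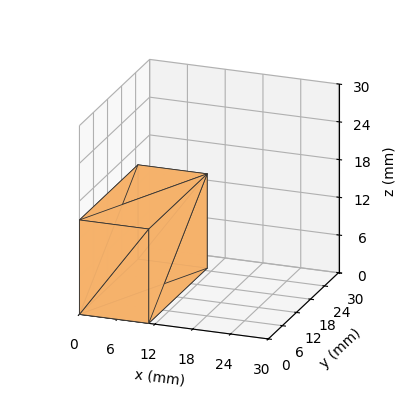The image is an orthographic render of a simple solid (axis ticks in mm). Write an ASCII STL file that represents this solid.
Reading the render: the shape is a rectangular box, roughly 11 × 25 mm footprint and 15 mm tall (dimensions read to the nearest mm from the axis ticks). For the STL, each face is triangulated and given an outward normal.

solid part
  facet normal 0.0000 0.0000 -1.0000
    outer loop
      vertex 11.00 25.00 0.00
      vertex 11.00 0.00 0.00
      vertex 0.00 0.00 0.00
    endloop
  endfacet
  facet normal 0.0000 0.0000 -1.0000
    outer loop
      vertex 0.00 25.00 0.00
      vertex 11.00 25.00 0.00
      vertex 0.00 0.00 0.00
    endloop
  endfacet
  facet normal 0.0000 0.0000 1.0000
    outer loop
      vertex 0.00 0.00 15.00
      vertex 11.00 0.00 15.00
      vertex 11.00 25.00 15.00
    endloop
  endfacet
  facet normal 0.0000 0.0000 1.0000
    outer loop
      vertex 0.00 0.00 15.00
      vertex 11.00 25.00 15.00
      vertex 0.00 25.00 15.00
    endloop
  endfacet
  facet normal 0.0000 -1.0000 0.0000
    outer loop
      vertex 0.00 0.00 0.00
      vertex 11.00 0.00 0.00
      vertex 11.00 0.00 15.00
    endloop
  endfacet
  facet normal 0.0000 -1.0000 0.0000
    outer loop
      vertex 0.00 0.00 0.00
      vertex 11.00 0.00 15.00
      vertex 0.00 0.00 15.00
    endloop
  endfacet
  facet normal 0.0000 1.0000 0.0000
    outer loop
      vertex 11.00 25.00 15.00
      vertex 11.00 25.00 0.00
      vertex 0.00 25.00 0.00
    endloop
  endfacet
  facet normal 0.0000 1.0000 0.0000
    outer loop
      vertex 0.00 25.00 15.00
      vertex 11.00 25.00 15.00
      vertex 0.00 25.00 0.00
    endloop
  endfacet
  facet normal -1.0000 0.0000 0.0000
    outer loop
      vertex 0.00 25.00 15.00
      vertex 0.00 25.00 0.00
      vertex 0.00 0.00 0.00
    endloop
  endfacet
  facet normal -1.0000 0.0000 0.0000
    outer loop
      vertex 0.00 0.00 15.00
      vertex 0.00 25.00 15.00
      vertex 0.00 0.00 0.00
    endloop
  endfacet
  facet normal 1.0000 0.0000 0.0000
    outer loop
      vertex 11.00 0.00 0.00
      vertex 11.00 25.00 0.00
      vertex 11.00 25.00 15.00
    endloop
  endfacet
  facet normal 1.0000 0.0000 0.0000
    outer loop
      vertex 11.00 0.00 0.00
      vertex 11.00 25.00 15.00
      vertex 11.00 0.00 15.00
    endloop
  endfacet
endsolid part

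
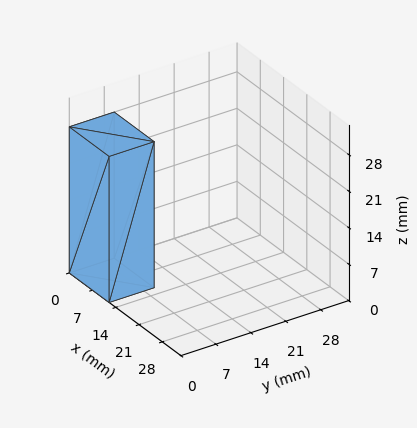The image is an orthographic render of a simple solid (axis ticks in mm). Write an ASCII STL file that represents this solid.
Reading the render: the shape is a rectangular box, roughly 12 × 9 mm footprint and 28 mm tall (dimensions read to the nearest mm from the axis ticks). For the STL, each face is triangulated and given an outward normal.

solid part
  facet normal 0.0000 0.0000 -1.0000
    outer loop
      vertex 12.00 9.00 0.00
      vertex 12.00 0.00 0.00
      vertex 0.00 0.00 0.00
    endloop
  endfacet
  facet normal 0.0000 0.0000 -1.0000
    outer loop
      vertex 0.00 9.00 0.00
      vertex 12.00 9.00 0.00
      vertex 0.00 0.00 0.00
    endloop
  endfacet
  facet normal 0.0000 0.0000 1.0000
    outer loop
      vertex 0.00 0.00 28.00
      vertex 12.00 0.00 28.00
      vertex 12.00 9.00 28.00
    endloop
  endfacet
  facet normal 0.0000 0.0000 1.0000
    outer loop
      vertex 0.00 0.00 28.00
      vertex 12.00 9.00 28.00
      vertex 0.00 9.00 28.00
    endloop
  endfacet
  facet normal 0.0000 -1.0000 0.0000
    outer loop
      vertex 0.00 0.00 0.00
      vertex 12.00 0.00 0.00
      vertex 12.00 0.00 28.00
    endloop
  endfacet
  facet normal 0.0000 -1.0000 0.0000
    outer loop
      vertex 0.00 0.00 0.00
      vertex 12.00 0.00 28.00
      vertex 0.00 0.00 28.00
    endloop
  endfacet
  facet normal 0.0000 1.0000 0.0000
    outer loop
      vertex 12.00 9.00 28.00
      vertex 12.00 9.00 0.00
      vertex 0.00 9.00 0.00
    endloop
  endfacet
  facet normal 0.0000 1.0000 0.0000
    outer loop
      vertex 0.00 9.00 28.00
      vertex 12.00 9.00 28.00
      vertex 0.00 9.00 0.00
    endloop
  endfacet
  facet normal -1.0000 0.0000 0.0000
    outer loop
      vertex 0.00 9.00 28.00
      vertex 0.00 9.00 0.00
      vertex 0.00 0.00 0.00
    endloop
  endfacet
  facet normal -1.0000 0.0000 0.0000
    outer loop
      vertex 0.00 0.00 28.00
      vertex 0.00 9.00 28.00
      vertex 0.00 0.00 0.00
    endloop
  endfacet
  facet normal 1.0000 0.0000 0.0000
    outer loop
      vertex 12.00 0.00 0.00
      vertex 12.00 9.00 0.00
      vertex 12.00 9.00 28.00
    endloop
  endfacet
  facet normal 1.0000 0.0000 0.0000
    outer loop
      vertex 12.00 0.00 0.00
      vertex 12.00 9.00 28.00
      vertex 12.00 0.00 28.00
    endloop
  endfacet
endsolid part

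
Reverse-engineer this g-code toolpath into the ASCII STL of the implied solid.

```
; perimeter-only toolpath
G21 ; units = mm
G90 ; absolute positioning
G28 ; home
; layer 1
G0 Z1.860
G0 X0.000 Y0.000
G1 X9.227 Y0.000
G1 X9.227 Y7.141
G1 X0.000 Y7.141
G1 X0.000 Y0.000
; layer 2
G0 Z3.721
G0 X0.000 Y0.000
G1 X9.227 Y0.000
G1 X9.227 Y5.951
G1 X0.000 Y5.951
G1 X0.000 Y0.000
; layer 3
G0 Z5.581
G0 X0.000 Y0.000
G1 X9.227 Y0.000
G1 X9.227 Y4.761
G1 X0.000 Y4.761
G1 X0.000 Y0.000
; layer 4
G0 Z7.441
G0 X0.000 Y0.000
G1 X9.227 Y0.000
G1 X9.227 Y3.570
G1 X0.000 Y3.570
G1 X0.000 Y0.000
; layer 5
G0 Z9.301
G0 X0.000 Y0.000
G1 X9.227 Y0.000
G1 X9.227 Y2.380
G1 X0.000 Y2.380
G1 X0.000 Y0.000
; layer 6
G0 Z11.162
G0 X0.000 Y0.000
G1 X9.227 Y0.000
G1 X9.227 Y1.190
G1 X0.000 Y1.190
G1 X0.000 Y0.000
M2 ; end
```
solid part
  facet normal 0.0000 0.0000 -1.0000
    outer loop
      vertex 9.227 8.331 0.000
      vertex 9.227 0.000 0.000
      vertex 0.000 0.000 0.000
    endloop
  endfacet
  facet normal 0.0000 0.0000 -1.0000
    outer loop
      vertex 0.000 8.331 0.000
      vertex 9.227 8.331 0.000
      vertex 0.000 0.000 0.000
    endloop
  endfacet
  facet normal 0.0000 -1.0000 0.0000
    outer loop
      vertex 0.000 0.000 0.000
      vertex 9.227 0.000 0.000
      vertex 9.227 0.000 13.022
    endloop
  endfacet
  facet normal 0.0000 -1.0000 0.0000
    outer loop
      vertex 0.000 0.000 0.000
      vertex 9.227 0.000 13.022
      vertex 0.000 0.000 13.022
    endloop
  endfacet
  facet normal 0.0000 0.8424 0.5389
    outer loop
      vertex 0.000 0.000 13.022
      vertex 9.227 0.000 13.022
      vertex 9.227 8.331 0.000
    endloop
  endfacet
  facet normal 0.0000 0.8424 0.5389
    outer loop
      vertex 0.000 0.000 13.022
      vertex 9.227 8.331 0.000
      vertex 0.000 8.331 0.000
    endloop
  endfacet
  facet normal -1.0000 0.0000 0.0000
    outer loop
      vertex 0.000 0.000 13.022
      vertex 0.000 8.331 0.000
      vertex 0.000 0.000 0.000
    endloop
  endfacet
  facet normal 1.0000 0.0000 0.0000
    outer loop
      vertex 9.227 0.000 0.000
      vertex 9.227 8.331 0.000
      vertex 9.227 0.000 13.022
    endloop
  endfacet
endsolid part

The G0 Z moves step by Δz≈1.860 mm. The G1 loops shrink linearly with z, so the solid tapers from its base footprint up to z≈13. Closing with a flat bottom cap and the tapered top and triangulating gives 8 facets — a wedge (ramp): 9.23 × 8.33 mm base, rising to 13 mm along the y=0 edge and sloping linearly to z=0 at y=8.33.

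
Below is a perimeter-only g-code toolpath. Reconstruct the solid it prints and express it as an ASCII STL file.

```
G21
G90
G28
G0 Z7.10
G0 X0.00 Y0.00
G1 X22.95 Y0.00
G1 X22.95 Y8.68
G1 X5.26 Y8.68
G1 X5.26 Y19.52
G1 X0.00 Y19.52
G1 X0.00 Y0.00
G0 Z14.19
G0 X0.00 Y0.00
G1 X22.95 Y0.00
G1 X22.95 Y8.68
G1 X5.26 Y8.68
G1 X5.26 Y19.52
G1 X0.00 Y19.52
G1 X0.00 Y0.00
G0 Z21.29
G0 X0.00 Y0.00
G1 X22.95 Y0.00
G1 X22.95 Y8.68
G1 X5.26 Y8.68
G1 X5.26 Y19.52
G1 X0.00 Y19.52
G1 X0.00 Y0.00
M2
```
solid part
  facet normal 0.0000 0.0000 -1.0000
    outer loop
      vertex 22.95 8.68 0.00
      vertex 22.95 0.00 0.00
      vertex 0.00 0.00 0.00
    endloop
  endfacet
  facet normal 0.0000 0.0000 -1.0000
    outer loop
      vertex 5.26 8.68 0.00
      vertex 22.95 8.68 0.00
      vertex 0.00 0.00 0.00
    endloop
  endfacet
  facet normal 0.0000 0.0000 -1.0000
    outer loop
      vertex 5.26 19.52 0.00
      vertex 5.26 8.68 0.00
      vertex 0.00 0.00 0.00
    endloop
  endfacet
  facet normal 0.0000 0.0000 -1.0000
    outer loop
      vertex 0.00 19.52 0.00
      vertex 5.26 19.52 0.00
      vertex 0.00 0.00 0.00
    endloop
  endfacet
  facet normal 0.0000 0.0000 1.0000
    outer loop
      vertex 0.00 0.00 21.29
      vertex 22.95 0.00 21.29
      vertex 22.95 8.68 21.29
    endloop
  endfacet
  facet normal 0.0000 0.0000 1.0000
    outer loop
      vertex 0.00 0.00 21.29
      vertex 22.95 8.68 21.29
      vertex 5.26 8.68 21.29
    endloop
  endfacet
  facet normal 0.0000 0.0000 1.0000
    outer loop
      vertex 0.00 0.00 21.29
      vertex 5.26 8.68 21.29
      vertex 5.26 19.52 21.29
    endloop
  endfacet
  facet normal 0.0000 0.0000 1.0000
    outer loop
      vertex 0.00 0.00 21.29
      vertex 5.26 19.52 21.29
      vertex 0.00 19.52 21.29
    endloop
  endfacet
  facet normal 0.0000 -1.0000 0.0000
    outer loop
      vertex 0.00 0.00 0.00
      vertex 22.95 0.00 0.00
      vertex 22.95 0.00 21.29
    endloop
  endfacet
  facet normal 0.0000 -1.0000 0.0000
    outer loop
      vertex 0.00 0.00 0.00
      vertex 22.95 0.00 21.29
      vertex 0.00 0.00 21.29
    endloop
  endfacet
  facet normal 1.0000 0.0000 0.0000
    outer loop
      vertex 22.95 0.00 0.00
      vertex 22.95 8.68 0.00
      vertex 22.95 8.68 21.29
    endloop
  endfacet
  facet normal 1.0000 0.0000 0.0000
    outer loop
      vertex 22.95 0.00 0.00
      vertex 22.95 8.68 21.29
      vertex 22.95 0.00 21.29
    endloop
  endfacet
  facet normal 0.0000 1.0000 0.0000
    outer loop
      vertex 22.95 8.68 0.00
      vertex 5.26 8.68 0.00
      vertex 5.26 8.68 21.29
    endloop
  endfacet
  facet normal 0.0000 1.0000 0.0000
    outer loop
      vertex 22.95 8.68 0.00
      vertex 5.26 8.68 21.29
      vertex 22.95 8.68 21.29
    endloop
  endfacet
  facet normal 1.0000 0.0000 0.0000
    outer loop
      vertex 5.26 8.68 0.00
      vertex 5.26 19.52 0.00
      vertex 5.26 19.52 21.29
    endloop
  endfacet
  facet normal 1.0000 0.0000 0.0000
    outer loop
      vertex 5.26 8.68 0.00
      vertex 5.26 19.52 21.29
      vertex 5.26 8.68 21.29
    endloop
  endfacet
  facet normal 0.0000 1.0000 0.0000
    outer loop
      vertex 5.26 19.52 0.00
      vertex 0.00 19.52 0.00
      vertex 0.00 19.52 21.29
    endloop
  endfacet
  facet normal 0.0000 1.0000 0.0000
    outer loop
      vertex 5.26 19.52 0.00
      vertex 0.00 19.52 21.29
      vertex 5.26 19.52 21.29
    endloop
  endfacet
  facet normal -1.0000 0.0000 0.0000
    outer loop
      vertex 0.00 19.52 0.00
      vertex 0.00 0.00 0.00
      vertex 0.00 0.00 21.29
    endloop
  endfacet
  facet normal -1.0000 0.0000 0.0000
    outer loop
      vertex 0.00 19.52 0.00
      vertex 0.00 0.00 21.29
      vertex 0.00 19.52 21.29
    endloop
  endfacet
endsolid part

The G0 Z moves step by Δz≈7.10 mm. Every layer's G1 loop is the same polygon, so the solid is a straight extrusion of it from z=0 to z≈21.3. Closing with flat bottom and top caps and triangulating gives 20 facets — an L-shaped prism: outer 22.9 × 19.5 mm, arm thicknesses ≈ 8.68 mm (horizontal) and 5.26 mm (vertical), extruded 21.3 mm in z.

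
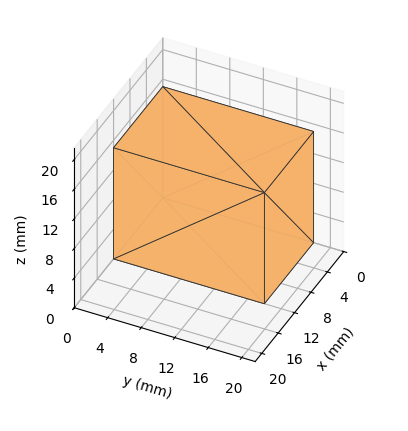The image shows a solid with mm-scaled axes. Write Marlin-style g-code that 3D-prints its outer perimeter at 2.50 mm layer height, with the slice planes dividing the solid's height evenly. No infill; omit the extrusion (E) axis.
Reading the render: the shape is a rectangular box, roughly 12 × 18 mm footprint and 15 mm tall (dimensions read to the nearest mm from the axis ticks). For the g-code, the solid's height is divided into equal slices at the stated Δz and each level perimeter traced with G1 moves after a G0 lift.

; perimeter-only toolpath
G21 ; units = mm
G90 ; absolute positioning
G28 ; home
; layer 1
G0 Z2.50
G0 X0.00 Y0.00
G1 X12.00 Y0.00
G1 X12.00 Y18.00
G1 X0.00 Y18.00
G1 X0.00 Y0.00
; layer 2
G0 Z5.00
G0 X0.00 Y0.00
G1 X12.00 Y0.00
G1 X12.00 Y18.00
G1 X0.00 Y18.00
G1 X0.00 Y0.00
; layer 3
G0 Z7.50
G0 X0.00 Y0.00
G1 X12.00 Y0.00
G1 X12.00 Y18.00
G1 X0.00 Y18.00
G1 X0.00 Y0.00
; layer 4
G0 Z10.00
G0 X0.00 Y0.00
G1 X12.00 Y0.00
G1 X12.00 Y18.00
G1 X0.00 Y18.00
G1 X0.00 Y0.00
; layer 5
G0 Z12.50
G0 X0.00 Y0.00
G1 X12.00 Y0.00
G1 X12.00 Y18.00
G1 X0.00 Y18.00
G1 X0.00 Y0.00
; layer 6
G0 Z15.00
G0 X0.00 Y0.00
G1 X12.00 Y0.00
G1 X12.00 Y18.00
G1 X0.00 Y18.00
G1 X0.00 Y0.00
M2 ; end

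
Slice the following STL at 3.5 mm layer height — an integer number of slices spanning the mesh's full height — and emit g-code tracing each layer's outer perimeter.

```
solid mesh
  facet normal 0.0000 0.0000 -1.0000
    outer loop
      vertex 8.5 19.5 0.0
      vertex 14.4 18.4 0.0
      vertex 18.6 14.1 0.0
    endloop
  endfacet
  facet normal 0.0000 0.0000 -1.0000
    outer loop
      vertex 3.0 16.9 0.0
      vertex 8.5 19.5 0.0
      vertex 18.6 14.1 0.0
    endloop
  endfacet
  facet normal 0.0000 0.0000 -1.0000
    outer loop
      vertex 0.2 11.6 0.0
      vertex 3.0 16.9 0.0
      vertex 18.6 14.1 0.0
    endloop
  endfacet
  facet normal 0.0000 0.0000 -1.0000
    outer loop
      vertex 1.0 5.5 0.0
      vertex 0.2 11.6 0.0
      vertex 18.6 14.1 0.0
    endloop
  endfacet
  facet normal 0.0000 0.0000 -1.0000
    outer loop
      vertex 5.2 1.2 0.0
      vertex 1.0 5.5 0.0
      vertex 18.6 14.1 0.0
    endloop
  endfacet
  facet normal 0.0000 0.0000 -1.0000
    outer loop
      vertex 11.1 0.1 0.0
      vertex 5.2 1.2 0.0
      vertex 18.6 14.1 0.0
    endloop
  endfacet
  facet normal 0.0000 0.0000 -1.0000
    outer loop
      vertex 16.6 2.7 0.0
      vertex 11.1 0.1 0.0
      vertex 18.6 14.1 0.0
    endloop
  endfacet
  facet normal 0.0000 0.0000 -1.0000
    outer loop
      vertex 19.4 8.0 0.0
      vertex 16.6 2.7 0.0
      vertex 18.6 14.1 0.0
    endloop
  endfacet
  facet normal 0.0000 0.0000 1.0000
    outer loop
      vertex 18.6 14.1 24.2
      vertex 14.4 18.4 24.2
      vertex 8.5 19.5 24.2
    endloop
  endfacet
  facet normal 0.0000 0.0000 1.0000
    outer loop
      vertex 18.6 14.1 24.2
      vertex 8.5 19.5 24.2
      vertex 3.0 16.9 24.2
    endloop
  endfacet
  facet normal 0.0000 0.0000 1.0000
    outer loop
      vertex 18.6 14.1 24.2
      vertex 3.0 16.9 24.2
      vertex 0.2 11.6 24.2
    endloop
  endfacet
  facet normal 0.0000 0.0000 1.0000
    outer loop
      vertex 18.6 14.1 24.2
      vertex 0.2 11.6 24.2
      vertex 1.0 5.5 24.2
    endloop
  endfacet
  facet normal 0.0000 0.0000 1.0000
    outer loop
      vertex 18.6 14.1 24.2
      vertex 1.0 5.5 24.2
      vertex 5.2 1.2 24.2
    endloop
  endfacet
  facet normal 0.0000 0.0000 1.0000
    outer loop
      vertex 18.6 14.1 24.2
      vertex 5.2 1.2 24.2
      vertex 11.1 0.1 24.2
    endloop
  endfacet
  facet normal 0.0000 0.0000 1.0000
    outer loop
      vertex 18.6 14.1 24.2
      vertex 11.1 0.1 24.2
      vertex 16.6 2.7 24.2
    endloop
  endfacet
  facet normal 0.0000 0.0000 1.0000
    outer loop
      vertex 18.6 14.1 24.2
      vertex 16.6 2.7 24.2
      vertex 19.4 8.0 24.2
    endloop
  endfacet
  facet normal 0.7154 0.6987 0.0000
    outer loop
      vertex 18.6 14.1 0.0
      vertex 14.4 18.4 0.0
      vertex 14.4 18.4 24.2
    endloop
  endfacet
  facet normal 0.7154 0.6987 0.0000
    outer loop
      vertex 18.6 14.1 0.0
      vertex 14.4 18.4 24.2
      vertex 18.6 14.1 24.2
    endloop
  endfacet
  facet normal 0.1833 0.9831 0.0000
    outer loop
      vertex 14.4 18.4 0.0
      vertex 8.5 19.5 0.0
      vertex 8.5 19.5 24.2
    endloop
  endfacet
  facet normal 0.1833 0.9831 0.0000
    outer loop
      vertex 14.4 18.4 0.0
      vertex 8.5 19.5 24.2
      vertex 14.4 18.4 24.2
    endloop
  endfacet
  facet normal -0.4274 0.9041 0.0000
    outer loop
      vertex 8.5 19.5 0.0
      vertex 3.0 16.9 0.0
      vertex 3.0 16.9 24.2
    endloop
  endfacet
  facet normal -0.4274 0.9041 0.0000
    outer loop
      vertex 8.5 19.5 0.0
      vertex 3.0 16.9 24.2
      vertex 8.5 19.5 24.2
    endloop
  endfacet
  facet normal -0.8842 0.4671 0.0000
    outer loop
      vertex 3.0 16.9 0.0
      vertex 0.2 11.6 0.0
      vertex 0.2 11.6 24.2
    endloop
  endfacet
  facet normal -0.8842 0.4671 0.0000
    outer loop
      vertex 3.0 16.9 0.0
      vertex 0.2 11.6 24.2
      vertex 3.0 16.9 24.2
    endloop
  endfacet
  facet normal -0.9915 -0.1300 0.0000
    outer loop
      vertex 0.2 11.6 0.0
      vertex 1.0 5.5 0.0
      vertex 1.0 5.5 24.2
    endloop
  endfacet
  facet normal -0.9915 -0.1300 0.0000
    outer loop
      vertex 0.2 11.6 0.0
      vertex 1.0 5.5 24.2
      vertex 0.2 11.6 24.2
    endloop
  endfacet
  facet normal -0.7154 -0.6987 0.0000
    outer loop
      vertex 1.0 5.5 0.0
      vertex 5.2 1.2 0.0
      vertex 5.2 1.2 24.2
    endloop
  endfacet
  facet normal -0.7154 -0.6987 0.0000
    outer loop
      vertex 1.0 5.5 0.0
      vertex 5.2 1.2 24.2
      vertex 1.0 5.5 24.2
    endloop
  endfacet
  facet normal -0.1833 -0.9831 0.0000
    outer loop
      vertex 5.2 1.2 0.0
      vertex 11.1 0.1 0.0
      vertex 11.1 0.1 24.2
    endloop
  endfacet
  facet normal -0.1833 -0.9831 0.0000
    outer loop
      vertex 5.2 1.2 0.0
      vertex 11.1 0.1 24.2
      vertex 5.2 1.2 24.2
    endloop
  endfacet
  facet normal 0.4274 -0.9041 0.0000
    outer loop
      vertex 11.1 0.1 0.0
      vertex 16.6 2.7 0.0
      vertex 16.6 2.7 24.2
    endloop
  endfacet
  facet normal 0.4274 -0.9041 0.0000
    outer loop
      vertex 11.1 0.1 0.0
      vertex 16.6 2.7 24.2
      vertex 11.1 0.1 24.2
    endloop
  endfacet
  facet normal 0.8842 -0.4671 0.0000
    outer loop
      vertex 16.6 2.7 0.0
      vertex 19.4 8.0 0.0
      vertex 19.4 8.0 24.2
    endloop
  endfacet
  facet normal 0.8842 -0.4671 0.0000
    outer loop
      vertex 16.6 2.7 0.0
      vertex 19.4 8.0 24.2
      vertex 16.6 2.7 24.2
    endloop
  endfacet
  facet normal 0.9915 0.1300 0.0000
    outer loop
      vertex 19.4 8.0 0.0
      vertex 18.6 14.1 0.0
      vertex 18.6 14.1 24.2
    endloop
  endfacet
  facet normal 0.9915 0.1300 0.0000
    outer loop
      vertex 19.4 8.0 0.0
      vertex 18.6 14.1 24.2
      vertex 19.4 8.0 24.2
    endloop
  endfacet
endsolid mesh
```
; perimeter-only toolpath
G21 ; units = mm
G90 ; absolute positioning
G28 ; home
; layer 1
G0 Z3.5
G0 X18.6 Y14.1
G1 X14.4 Y18.4
G1 X8.5 Y19.5
G1 X3.0 Y16.9
G1 X0.2 Y11.6
G1 X1.0 Y5.5
G1 X5.2 Y1.2
G1 X11.1 Y0.1
G1 X16.6 Y2.7
G1 X19.4 Y8.0
G1 X18.6 Y14.1
; layer 2
G0 Z6.9
G0 X18.6 Y14.1
G1 X14.4 Y18.4
G1 X8.5 Y19.5
G1 X3.0 Y16.9
G1 X0.2 Y11.6
G1 X1.0 Y5.5
G1 X5.2 Y1.2
G1 X11.1 Y0.1
G1 X16.6 Y2.7
G1 X19.4 Y8.0
G1 X18.6 Y14.1
; layer 3
G0 Z10.4
G0 X18.6 Y14.1
G1 X14.4 Y18.4
G1 X8.5 Y19.5
G1 X3.0 Y16.9
G1 X0.2 Y11.6
G1 X1.0 Y5.5
G1 X5.2 Y1.2
G1 X11.1 Y0.1
G1 X16.6 Y2.7
G1 X19.4 Y8.0
G1 X18.6 Y14.1
; layer 4
G0 Z13.8
G0 X18.6 Y14.1
G1 X14.4 Y18.4
G1 X8.5 Y19.5
G1 X3.0 Y16.9
G1 X0.2 Y11.6
G1 X1.0 Y5.5
G1 X5.2 Y1.2
G1 X11.1 Y0.1
G1 X16.6 Y2.7
G1 X19.4 Y8.0
G1 X18.6 Y14.1
; layer 5
G0 Z17.3
G0 X18.6 Y14.1
G1 X14.4 Y18.4
G1 X8.5 Y19.5
G1 X3.0 Y16.9
G1 X0.2 Y11.6
G1 X1.0 Y5.5
G1 X5.2 Y1.2
G1 X11.1 Y0.1
G1 X16.6 Y2.7
G1 X19.4 Y8.0
G1 X18.6 Y14.1
; layer 6
G0 Z20.7
G0 X18.6 Y14.1
G1 X14.4 Y18.4
G1 X8.5 Y19.5
G1 X3.0 Y16.9
G1 X0.2 Y11.6
G1 X1.0 Y5.5
G1 X5.2 Y1.2
G1 X11.1 Y0.1
G1 X16.6 Y2.7
G1 X19.4 Y8.0
G1 X18.6 Y14.1
; layer 7
G0 Z24.2
G0 X18.6 Y14.1
G1 X14.4 Y18.4
G1 X8.5 Y19.5
G1 X3.0 Y16.9
G1 X0.2 Y11.6
G1 X1.0 Y5.5
G1 X5.2 Y1.2
G1 X11.1 Y0.1
G1 X16.6 Y2.7
G1 X19.4 Y8.0
G1 X18.6 Y14.1
M2 ; end

The solid is a regular 10-sided prism (a cylinder approximated with 10 flat sides), circumscribed radius ≈ 9.8 mm, height ≈ 24.2 mm. Slicing at Δz = 3.5 mm — 7 equal slices spanning the solid's height, so layer i sits at z = i·h/7 — gives 7 non-empty perimeters. Each is a 10-segment closed polygon; G0 lifts to the layer z and rapids to the start vertex, then G1 traces the edges.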